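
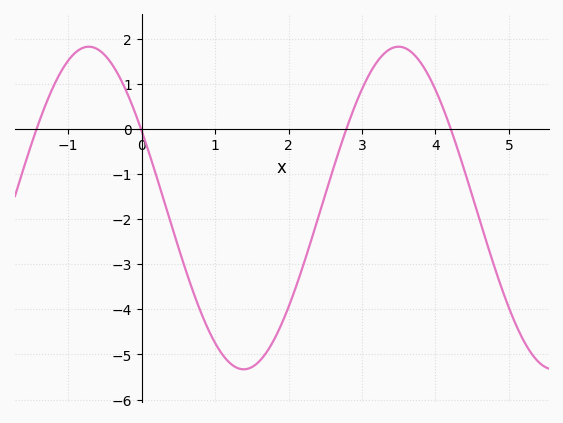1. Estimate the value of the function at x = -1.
1.5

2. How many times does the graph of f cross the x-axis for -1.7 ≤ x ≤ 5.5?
4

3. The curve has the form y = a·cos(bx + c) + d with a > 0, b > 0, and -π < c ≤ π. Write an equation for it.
y = 3.58cos(1.5x + 1.1) - 1.75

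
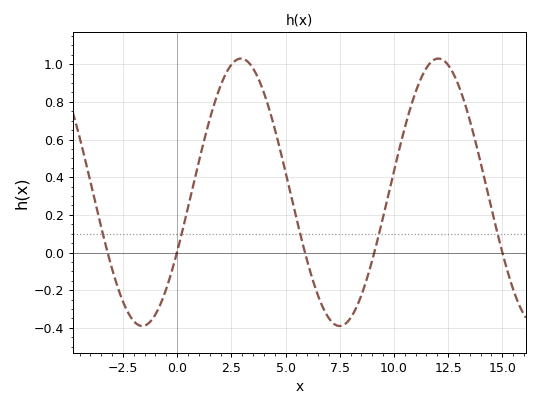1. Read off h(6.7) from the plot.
-0.286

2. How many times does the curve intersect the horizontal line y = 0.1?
5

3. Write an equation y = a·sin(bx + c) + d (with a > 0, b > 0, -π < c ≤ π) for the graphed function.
y = 0.71sin(0.69x - 0.46) + 0.32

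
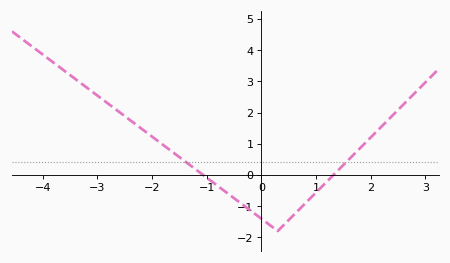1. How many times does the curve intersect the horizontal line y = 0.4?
2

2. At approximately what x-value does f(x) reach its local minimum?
0.299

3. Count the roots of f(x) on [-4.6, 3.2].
2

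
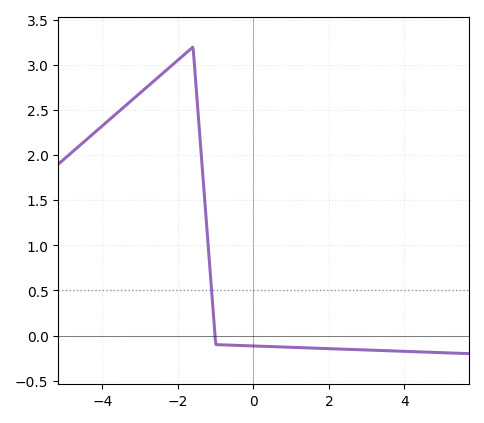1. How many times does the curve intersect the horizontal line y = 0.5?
1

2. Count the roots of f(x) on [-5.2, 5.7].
1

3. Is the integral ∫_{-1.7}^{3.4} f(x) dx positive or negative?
positive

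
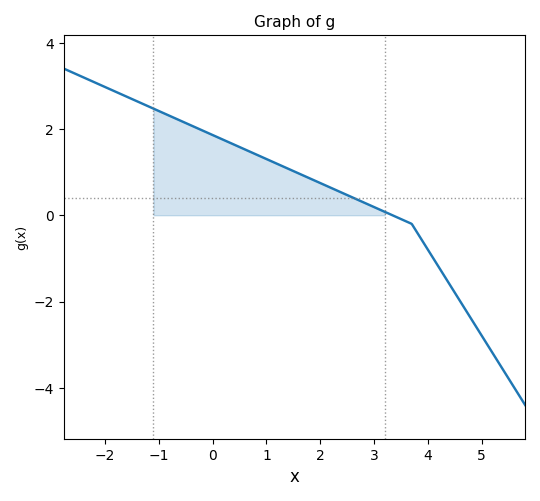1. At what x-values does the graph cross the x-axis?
3.4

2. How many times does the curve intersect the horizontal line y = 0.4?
1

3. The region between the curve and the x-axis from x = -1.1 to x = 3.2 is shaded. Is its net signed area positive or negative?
positive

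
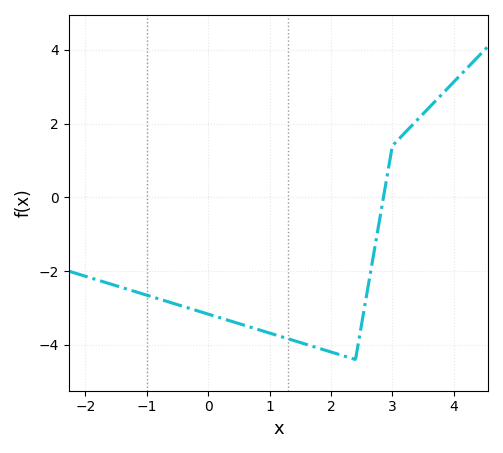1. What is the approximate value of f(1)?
-3.6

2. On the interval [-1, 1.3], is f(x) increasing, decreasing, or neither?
decreasing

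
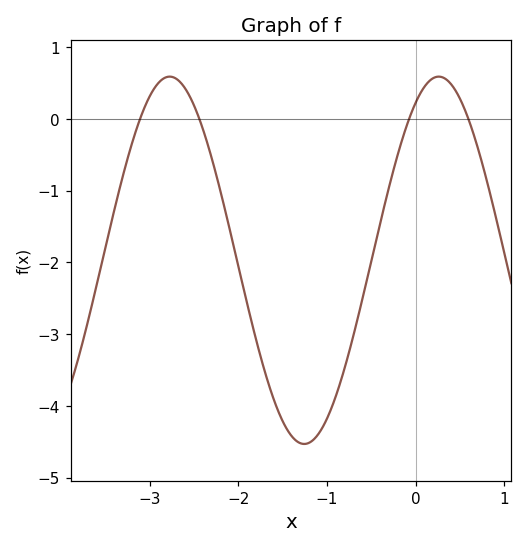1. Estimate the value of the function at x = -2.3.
-0.545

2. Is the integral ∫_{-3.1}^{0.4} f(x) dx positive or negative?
negative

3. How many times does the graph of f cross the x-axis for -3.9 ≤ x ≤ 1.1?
4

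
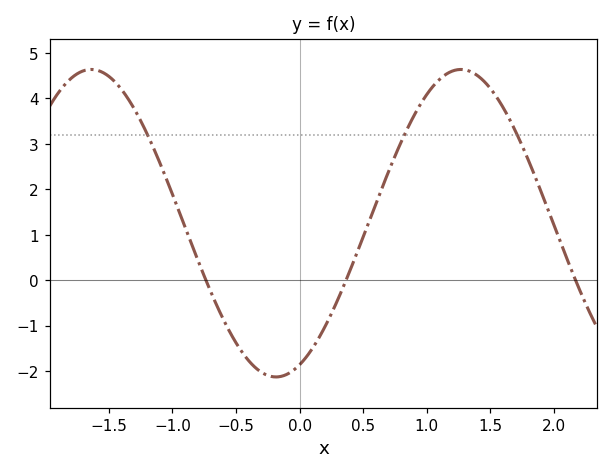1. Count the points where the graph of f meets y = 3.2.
3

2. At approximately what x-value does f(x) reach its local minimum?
-0.185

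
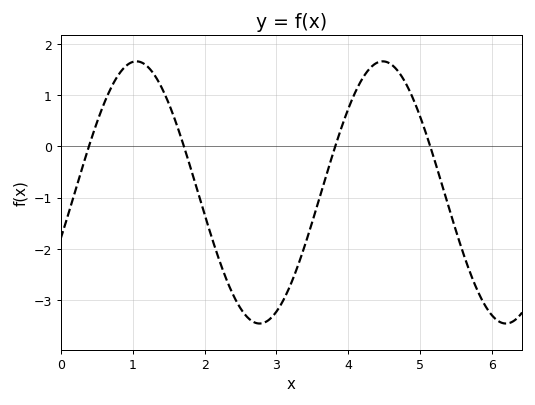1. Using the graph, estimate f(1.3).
1.4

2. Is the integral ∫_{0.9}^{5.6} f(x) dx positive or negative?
negative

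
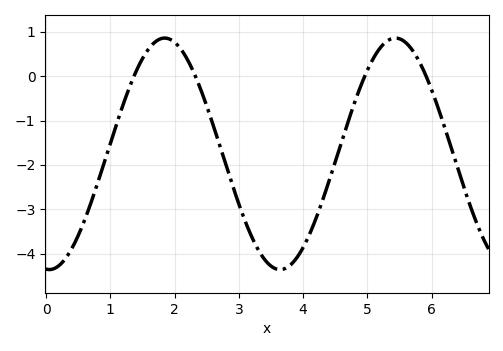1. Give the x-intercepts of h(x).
1.4, 2.3, 5, 5.9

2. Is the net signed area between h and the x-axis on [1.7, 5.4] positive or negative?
negative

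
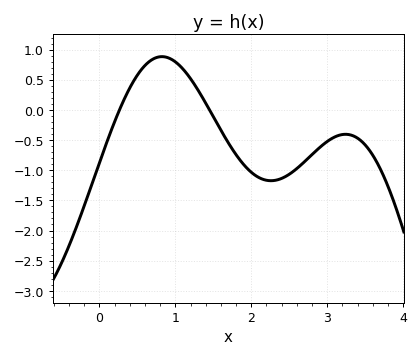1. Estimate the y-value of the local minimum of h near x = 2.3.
-1.17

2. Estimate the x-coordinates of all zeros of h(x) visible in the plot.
0.265, 1.45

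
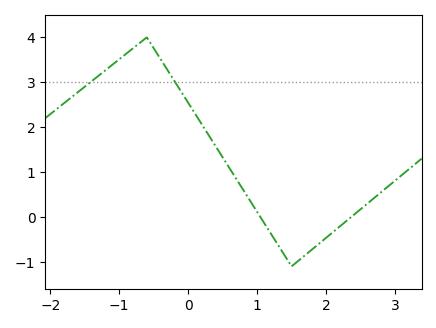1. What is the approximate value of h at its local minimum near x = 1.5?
-1.1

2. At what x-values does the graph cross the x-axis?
1.05, 2.37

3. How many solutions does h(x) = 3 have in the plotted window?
2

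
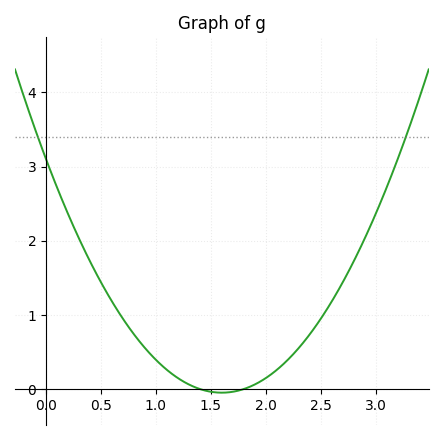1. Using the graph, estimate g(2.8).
1.72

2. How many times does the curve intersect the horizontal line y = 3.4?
2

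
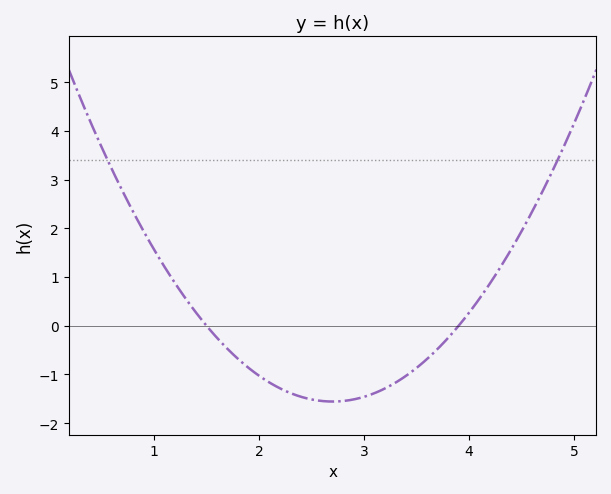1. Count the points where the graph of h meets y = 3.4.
2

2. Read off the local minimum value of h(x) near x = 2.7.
-1.6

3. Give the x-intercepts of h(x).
1.5, 3.9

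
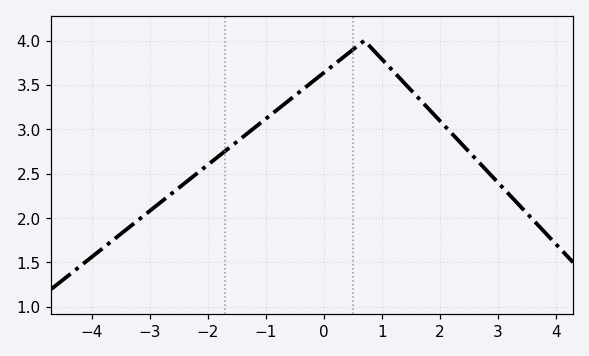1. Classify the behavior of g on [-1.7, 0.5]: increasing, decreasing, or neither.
increasing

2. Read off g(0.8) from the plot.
3.95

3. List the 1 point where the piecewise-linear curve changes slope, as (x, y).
(0.7, 4)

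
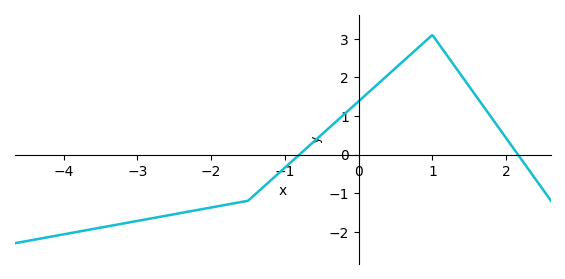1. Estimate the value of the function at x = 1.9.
0.7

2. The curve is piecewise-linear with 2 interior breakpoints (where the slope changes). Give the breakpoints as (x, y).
(-1.5, -1.2); (1, 3.1)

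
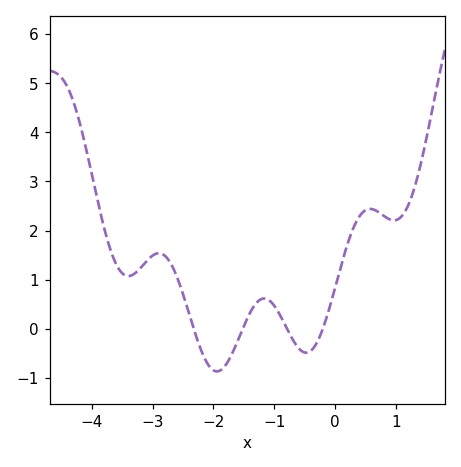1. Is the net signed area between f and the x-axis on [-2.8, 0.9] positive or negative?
positive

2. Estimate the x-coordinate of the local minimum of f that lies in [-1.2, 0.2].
-0.477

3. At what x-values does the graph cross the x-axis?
-2.32, -1.52, -0.792, -0.202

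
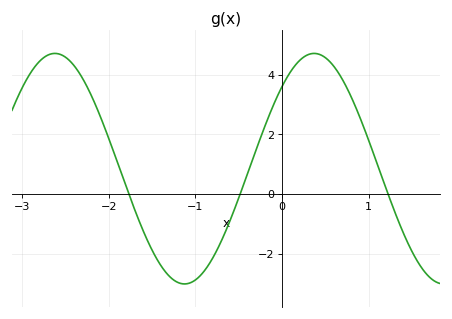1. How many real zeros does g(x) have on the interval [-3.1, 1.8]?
3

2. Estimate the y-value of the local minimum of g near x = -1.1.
-3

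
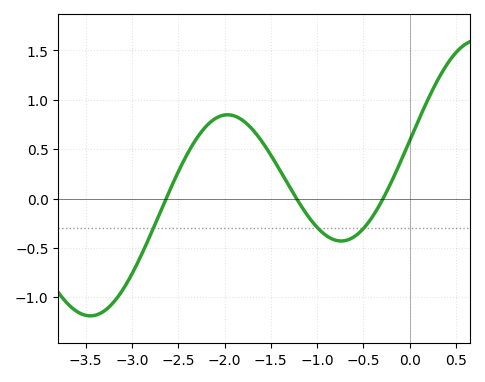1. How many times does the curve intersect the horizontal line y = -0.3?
3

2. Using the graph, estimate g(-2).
0.846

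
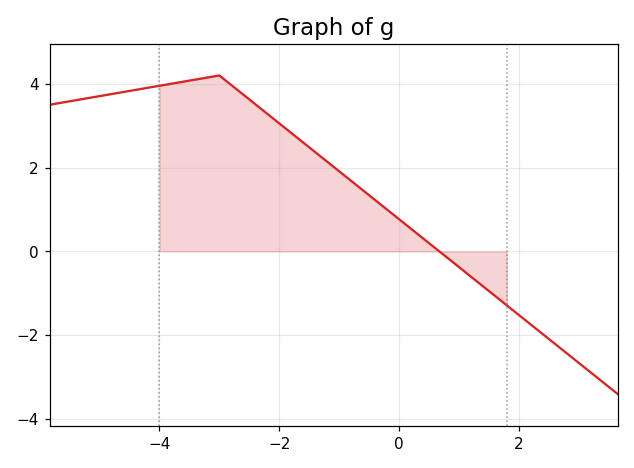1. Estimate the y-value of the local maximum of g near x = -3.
4.2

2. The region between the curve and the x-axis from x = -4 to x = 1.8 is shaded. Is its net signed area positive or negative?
positive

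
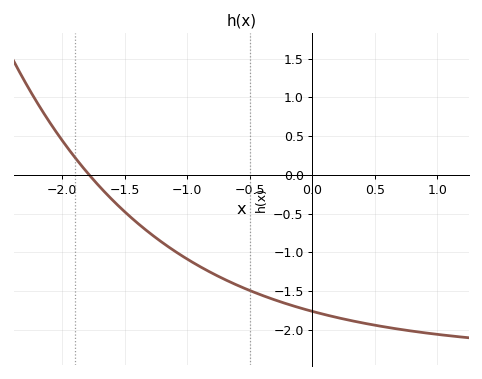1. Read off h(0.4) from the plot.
-1.9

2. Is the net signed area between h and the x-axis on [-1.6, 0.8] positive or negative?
negative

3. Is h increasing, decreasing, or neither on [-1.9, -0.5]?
decreasing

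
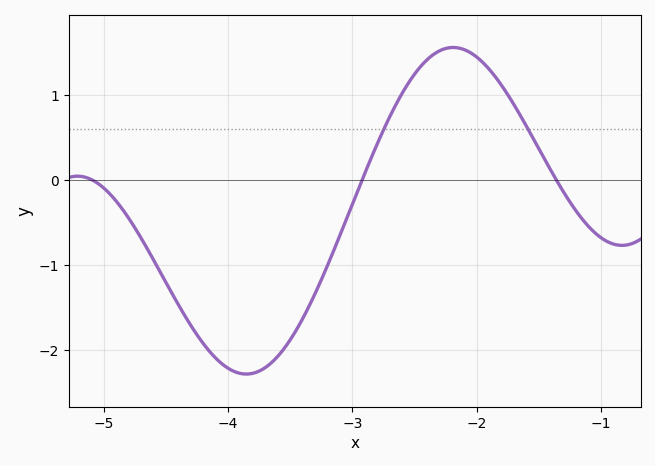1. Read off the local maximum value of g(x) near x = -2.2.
1.6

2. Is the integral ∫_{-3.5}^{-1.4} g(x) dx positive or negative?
positive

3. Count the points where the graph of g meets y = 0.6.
2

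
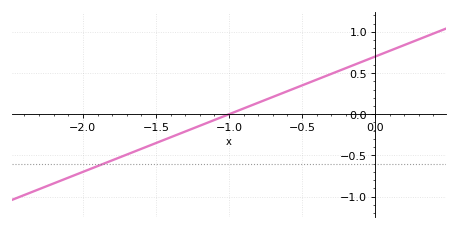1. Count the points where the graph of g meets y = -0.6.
1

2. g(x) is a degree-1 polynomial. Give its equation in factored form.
y = 0.7(x + 1)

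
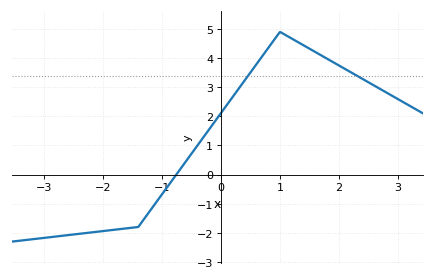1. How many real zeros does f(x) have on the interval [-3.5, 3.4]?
1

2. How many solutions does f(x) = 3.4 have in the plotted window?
2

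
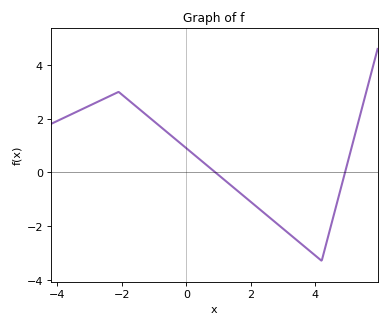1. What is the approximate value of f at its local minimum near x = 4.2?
-3.2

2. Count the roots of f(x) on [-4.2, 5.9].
2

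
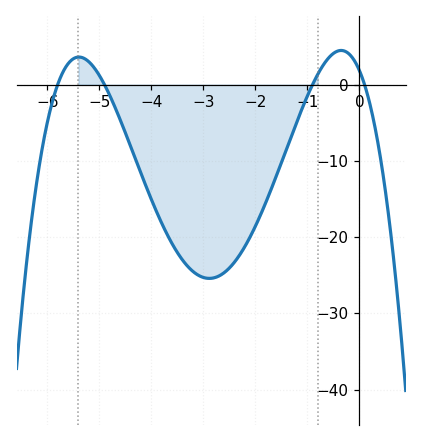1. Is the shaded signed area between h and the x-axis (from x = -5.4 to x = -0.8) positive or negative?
negative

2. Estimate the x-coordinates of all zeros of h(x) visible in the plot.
-5.8, -4.9, -0.9, 0.1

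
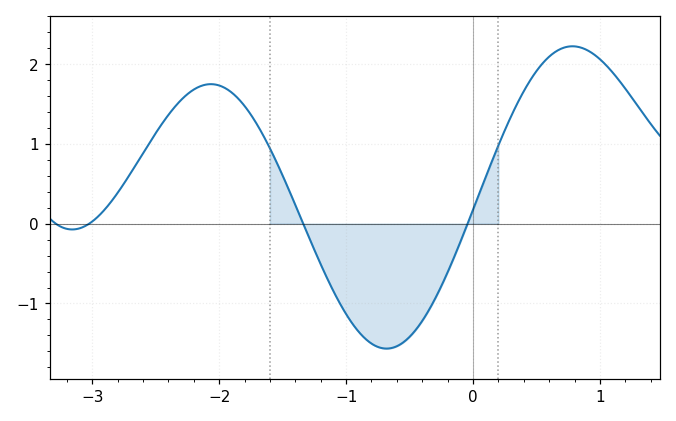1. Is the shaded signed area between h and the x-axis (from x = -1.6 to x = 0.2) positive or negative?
negative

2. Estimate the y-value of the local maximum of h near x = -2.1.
1.7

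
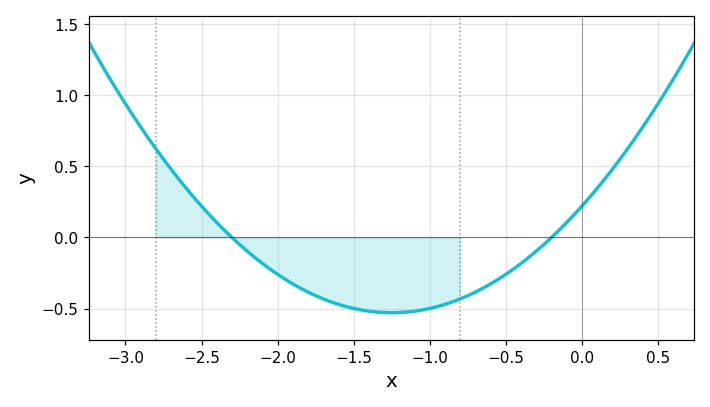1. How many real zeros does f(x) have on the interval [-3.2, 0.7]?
2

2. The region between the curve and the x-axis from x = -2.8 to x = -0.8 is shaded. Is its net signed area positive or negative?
negative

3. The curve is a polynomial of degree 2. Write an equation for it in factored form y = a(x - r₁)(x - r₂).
y = 0.48(x + 2.3)(x + 0.2)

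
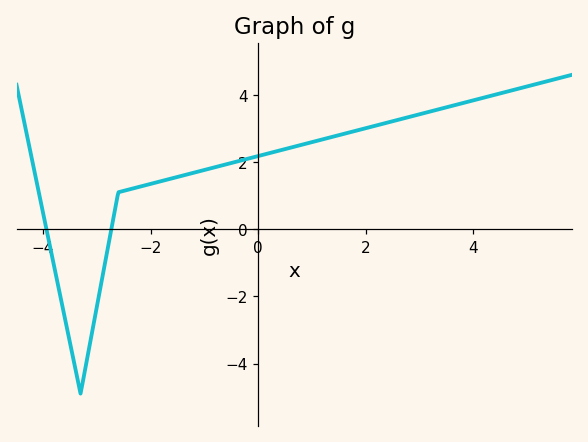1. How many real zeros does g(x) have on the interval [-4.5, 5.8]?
2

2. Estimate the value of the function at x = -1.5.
1.56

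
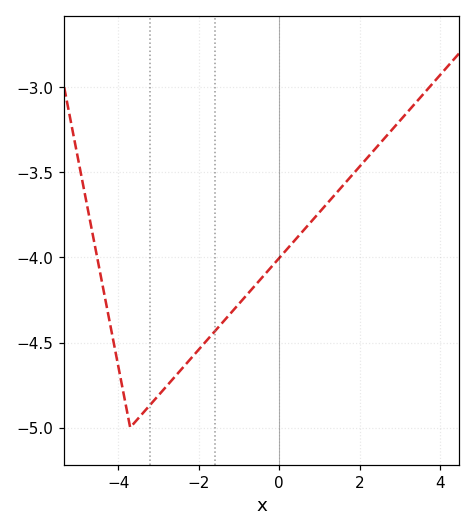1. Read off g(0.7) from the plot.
-3.8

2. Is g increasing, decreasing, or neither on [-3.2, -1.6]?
increasing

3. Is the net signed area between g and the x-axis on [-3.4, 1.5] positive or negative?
negative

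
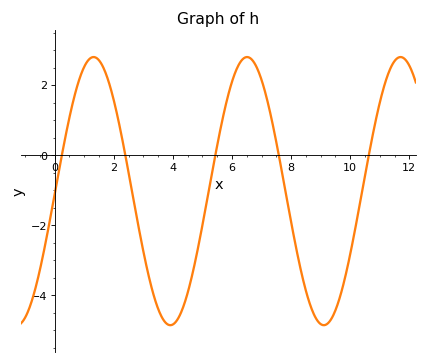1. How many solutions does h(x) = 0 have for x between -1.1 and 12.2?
5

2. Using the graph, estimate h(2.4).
-0.051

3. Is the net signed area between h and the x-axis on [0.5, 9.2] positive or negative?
negative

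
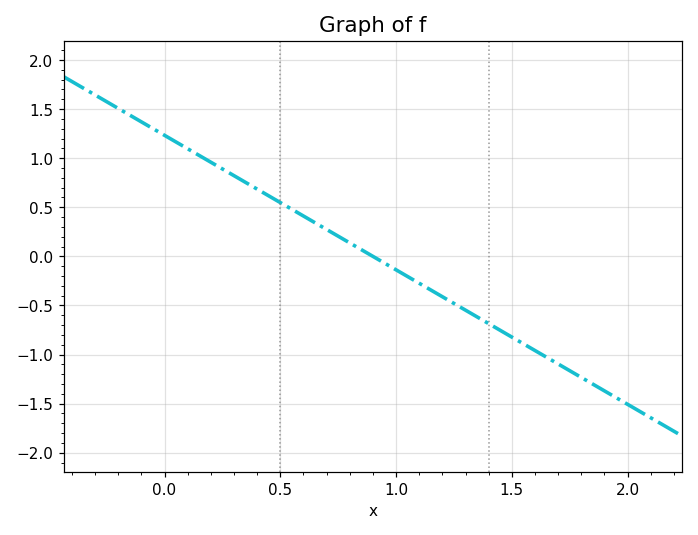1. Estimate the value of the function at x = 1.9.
-1.37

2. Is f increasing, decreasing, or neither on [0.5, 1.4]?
decreasing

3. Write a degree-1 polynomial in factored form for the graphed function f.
y = -1.37(x - 0.9)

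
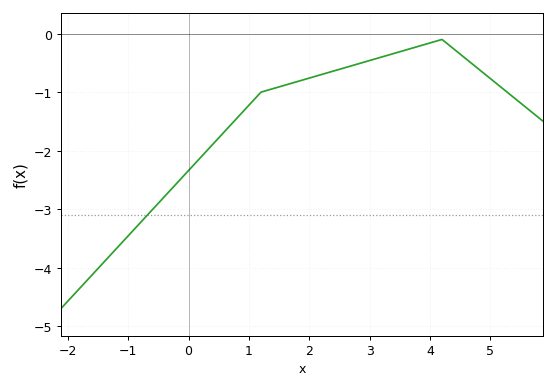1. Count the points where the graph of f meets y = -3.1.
1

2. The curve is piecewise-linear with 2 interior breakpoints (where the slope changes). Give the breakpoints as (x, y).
(1.2, -1); (4.2, -0.1)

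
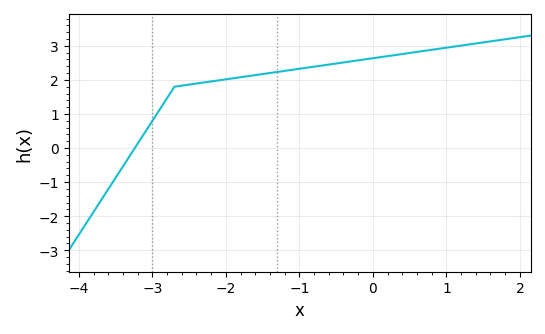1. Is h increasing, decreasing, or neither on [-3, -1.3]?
increasing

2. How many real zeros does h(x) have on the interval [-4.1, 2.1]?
1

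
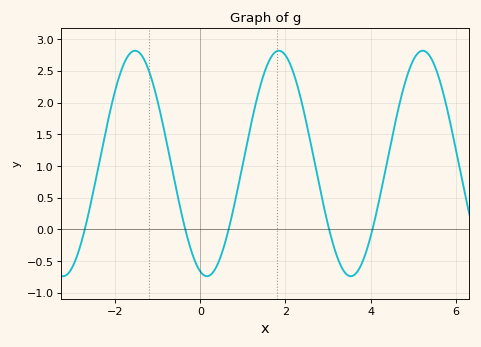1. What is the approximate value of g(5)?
2.65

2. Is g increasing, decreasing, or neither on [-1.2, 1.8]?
neither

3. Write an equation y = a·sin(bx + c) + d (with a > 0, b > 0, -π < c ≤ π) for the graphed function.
y = 1.78sin(1.9x - 1.9) + 1.04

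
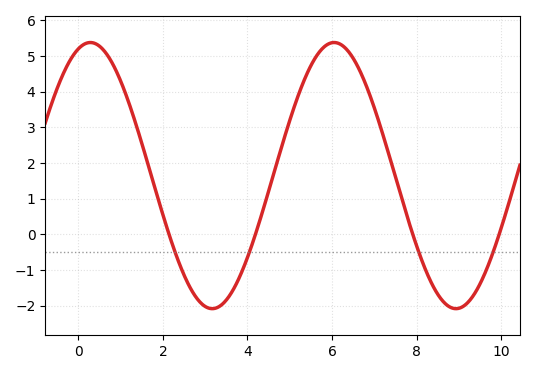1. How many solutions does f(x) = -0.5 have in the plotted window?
4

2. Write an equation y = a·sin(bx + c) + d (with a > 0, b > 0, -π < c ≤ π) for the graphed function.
y = 3.73sin(1.1x + 1.3) + 1.65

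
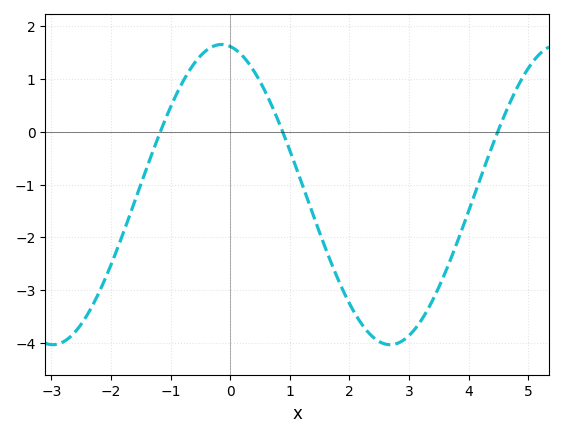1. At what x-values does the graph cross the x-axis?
-1.2, 0.8, 4.4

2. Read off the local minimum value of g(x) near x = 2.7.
-4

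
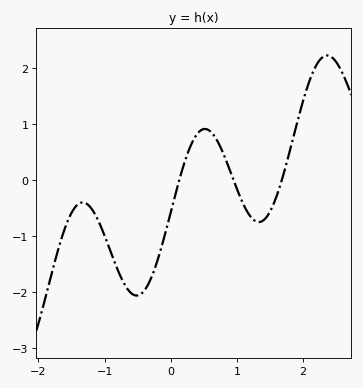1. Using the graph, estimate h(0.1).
-0.1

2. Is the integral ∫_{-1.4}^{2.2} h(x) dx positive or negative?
negative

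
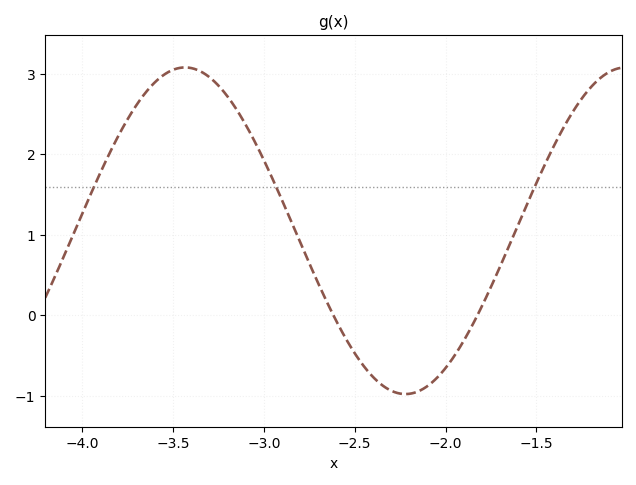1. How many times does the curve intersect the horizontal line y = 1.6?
3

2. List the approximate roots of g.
-2.62, -1.82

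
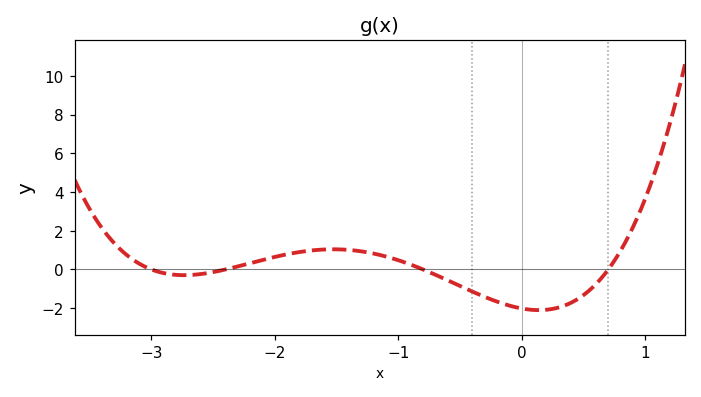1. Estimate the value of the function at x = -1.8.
0.8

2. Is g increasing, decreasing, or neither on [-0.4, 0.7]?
neither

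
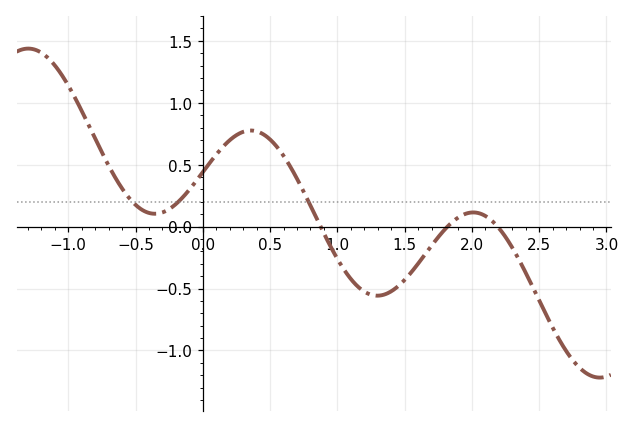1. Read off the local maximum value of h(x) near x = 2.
0.1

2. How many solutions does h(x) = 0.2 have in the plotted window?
3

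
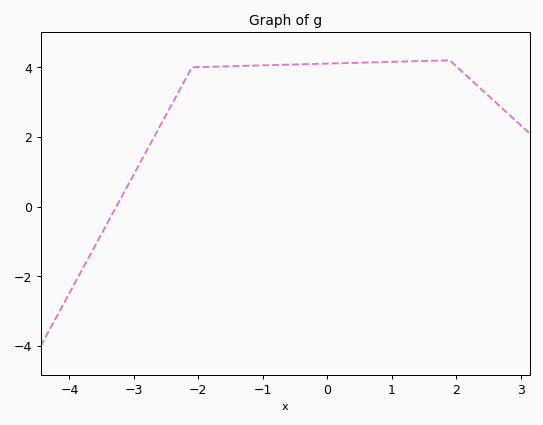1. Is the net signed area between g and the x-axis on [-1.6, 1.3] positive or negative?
positive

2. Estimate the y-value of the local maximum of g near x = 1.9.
4.2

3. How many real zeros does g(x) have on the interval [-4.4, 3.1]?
1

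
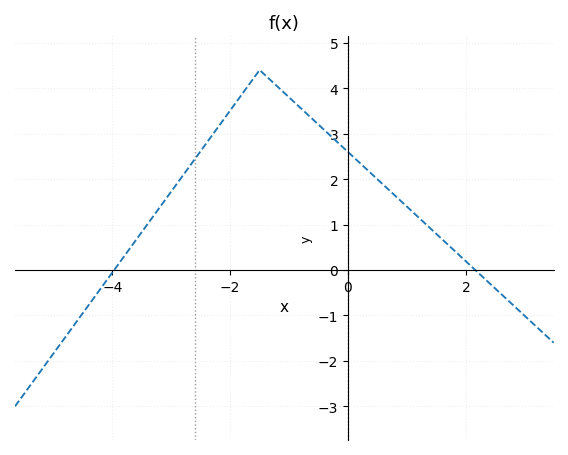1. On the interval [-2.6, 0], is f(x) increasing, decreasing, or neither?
neither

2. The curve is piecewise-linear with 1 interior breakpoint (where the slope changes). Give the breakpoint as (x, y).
(-1.5, 4.4)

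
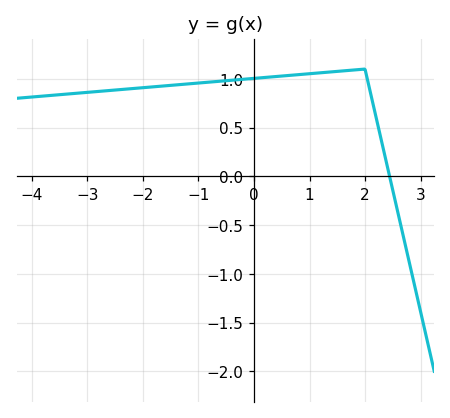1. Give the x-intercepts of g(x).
2.44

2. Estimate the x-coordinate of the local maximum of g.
2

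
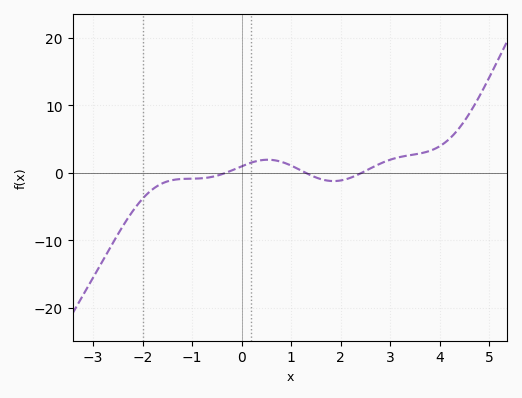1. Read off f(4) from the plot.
3.95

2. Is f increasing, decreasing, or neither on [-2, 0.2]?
increasing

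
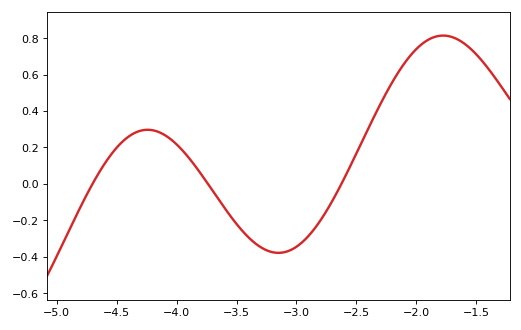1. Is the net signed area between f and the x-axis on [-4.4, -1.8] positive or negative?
positive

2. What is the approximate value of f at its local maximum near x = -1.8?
0.82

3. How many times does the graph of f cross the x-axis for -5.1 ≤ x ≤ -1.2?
3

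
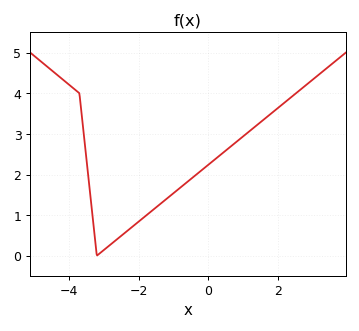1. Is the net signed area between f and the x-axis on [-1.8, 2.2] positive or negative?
positive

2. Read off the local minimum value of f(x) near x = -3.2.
0.001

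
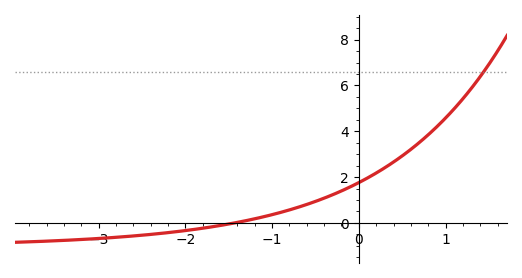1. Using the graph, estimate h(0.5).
3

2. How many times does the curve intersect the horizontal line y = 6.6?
1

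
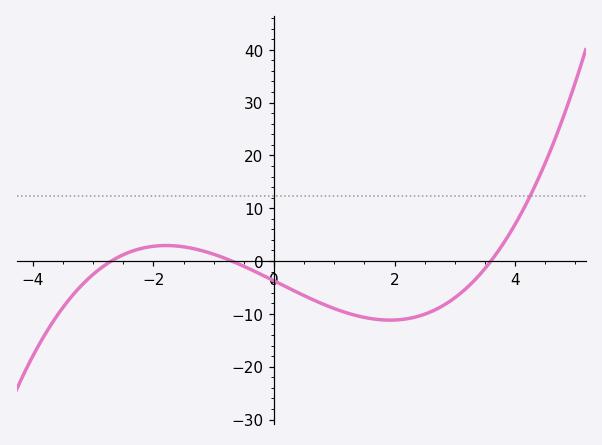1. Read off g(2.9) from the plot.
-8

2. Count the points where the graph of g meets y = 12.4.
1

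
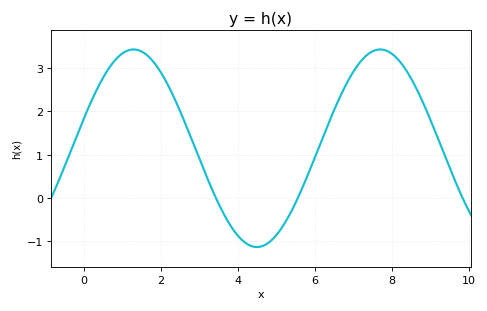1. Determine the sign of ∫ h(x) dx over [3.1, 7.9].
positive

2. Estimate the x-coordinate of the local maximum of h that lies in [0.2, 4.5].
1.2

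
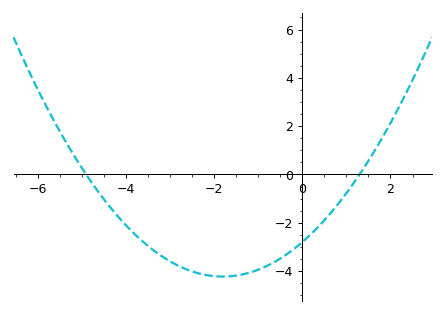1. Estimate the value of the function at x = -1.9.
-4.2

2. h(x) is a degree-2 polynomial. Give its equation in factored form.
y = 0.44(x + 4.9)(x - 1.3)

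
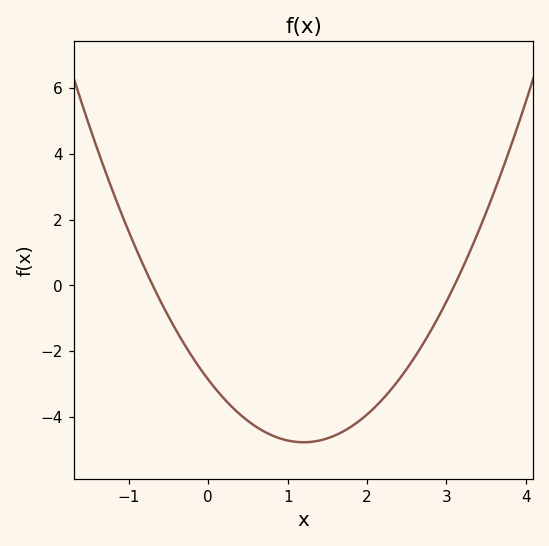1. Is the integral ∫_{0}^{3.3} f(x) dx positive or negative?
negative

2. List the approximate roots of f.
-0.7, 3.1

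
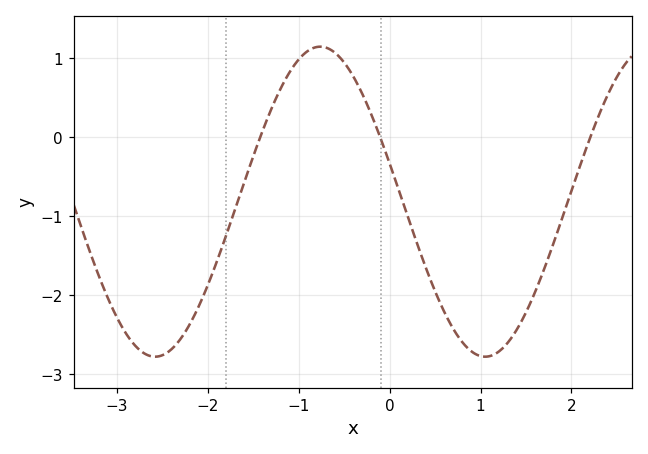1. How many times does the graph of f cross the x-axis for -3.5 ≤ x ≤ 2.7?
3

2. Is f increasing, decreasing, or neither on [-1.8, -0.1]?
neither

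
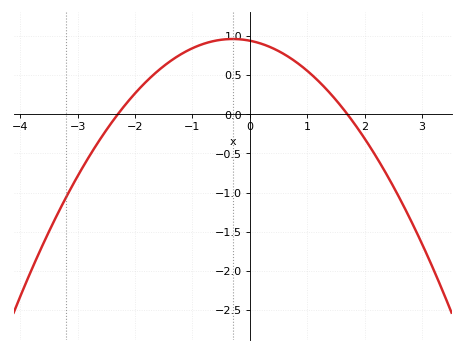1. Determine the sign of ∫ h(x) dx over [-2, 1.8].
positive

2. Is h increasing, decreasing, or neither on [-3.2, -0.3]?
increasing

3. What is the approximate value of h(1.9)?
-0.202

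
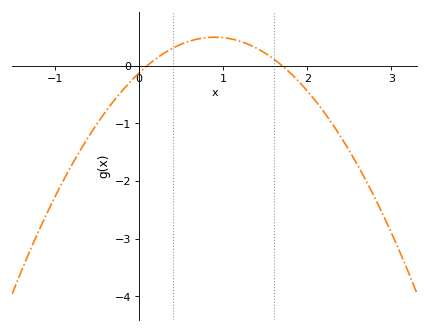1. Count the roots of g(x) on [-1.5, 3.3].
2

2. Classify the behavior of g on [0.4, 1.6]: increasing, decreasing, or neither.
neither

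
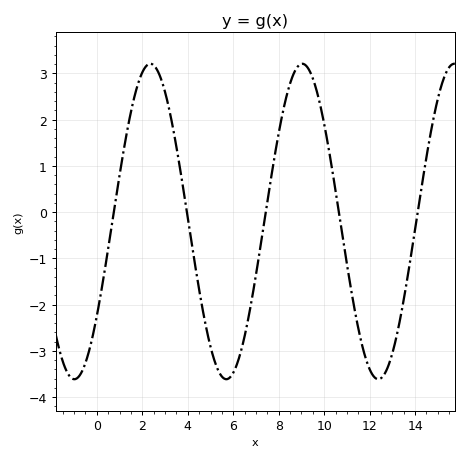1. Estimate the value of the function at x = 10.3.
1.08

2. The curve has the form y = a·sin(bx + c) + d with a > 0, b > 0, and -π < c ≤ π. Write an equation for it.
y = 3.41sin(0.94x - 0.642) - 0.2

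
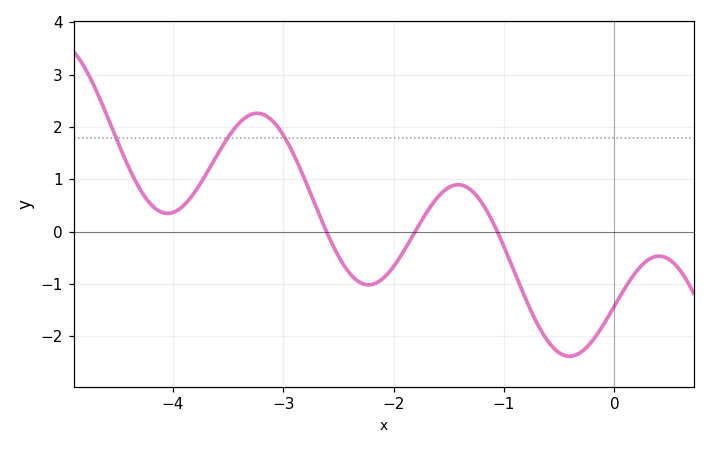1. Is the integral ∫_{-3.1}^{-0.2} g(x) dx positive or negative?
negative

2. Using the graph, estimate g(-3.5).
1.8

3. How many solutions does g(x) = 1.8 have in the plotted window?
3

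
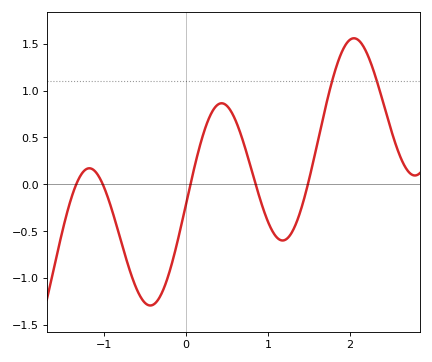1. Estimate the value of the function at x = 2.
1.54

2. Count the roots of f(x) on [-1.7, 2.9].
5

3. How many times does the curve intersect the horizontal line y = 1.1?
2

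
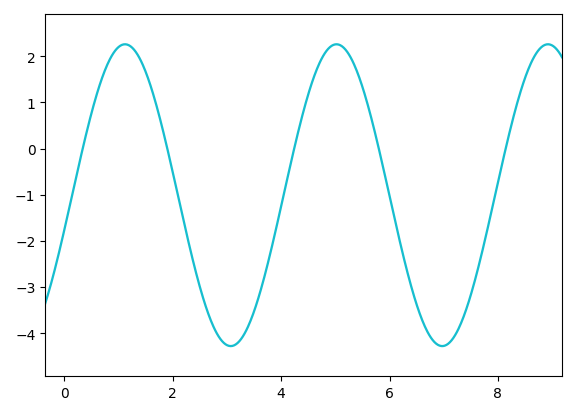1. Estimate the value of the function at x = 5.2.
2.13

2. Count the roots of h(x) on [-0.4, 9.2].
5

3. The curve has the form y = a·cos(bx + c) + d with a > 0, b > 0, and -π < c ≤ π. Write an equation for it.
y = 3.27cos(1.61x - 1.8) - 1.01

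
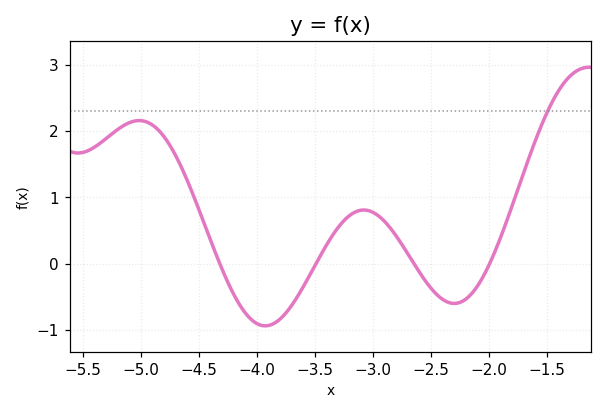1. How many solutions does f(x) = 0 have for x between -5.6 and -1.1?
4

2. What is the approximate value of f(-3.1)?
0.8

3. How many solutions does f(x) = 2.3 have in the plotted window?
1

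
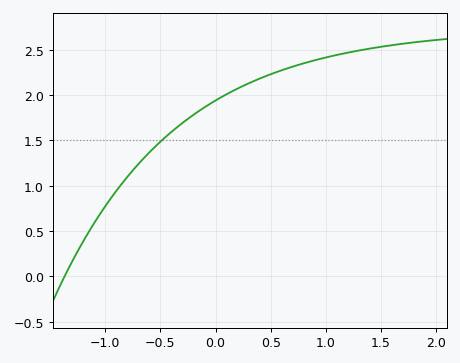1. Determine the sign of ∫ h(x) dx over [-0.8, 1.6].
positive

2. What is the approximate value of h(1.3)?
2.49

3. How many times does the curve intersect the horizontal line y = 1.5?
1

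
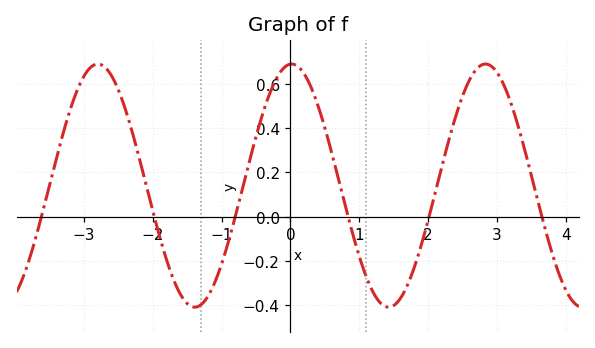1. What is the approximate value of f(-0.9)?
-0.12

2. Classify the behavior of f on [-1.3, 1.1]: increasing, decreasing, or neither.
neither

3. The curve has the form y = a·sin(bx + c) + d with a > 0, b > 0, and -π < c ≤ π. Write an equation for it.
y = 0.55sin(2.2x + 1.5) + 0.14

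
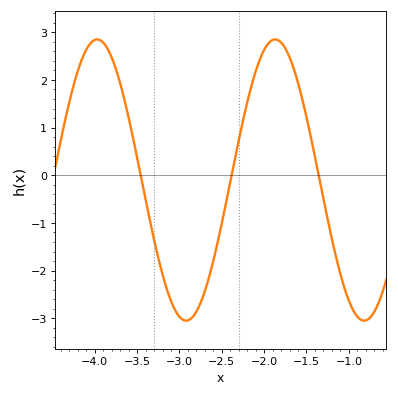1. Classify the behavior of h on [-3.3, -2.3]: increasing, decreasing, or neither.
neither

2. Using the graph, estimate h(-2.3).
0.7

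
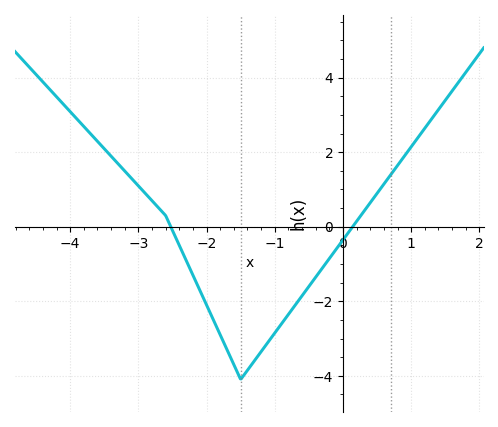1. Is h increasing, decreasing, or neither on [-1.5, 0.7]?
increasing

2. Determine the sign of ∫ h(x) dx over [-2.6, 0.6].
negative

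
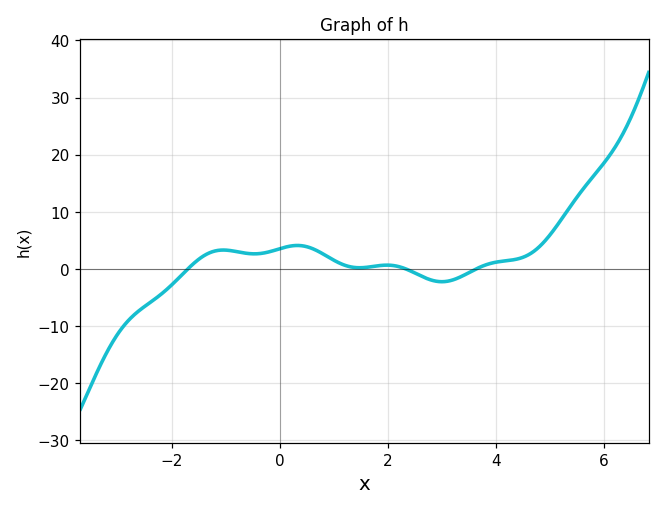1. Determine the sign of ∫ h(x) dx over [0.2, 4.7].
positive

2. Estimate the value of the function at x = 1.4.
0.211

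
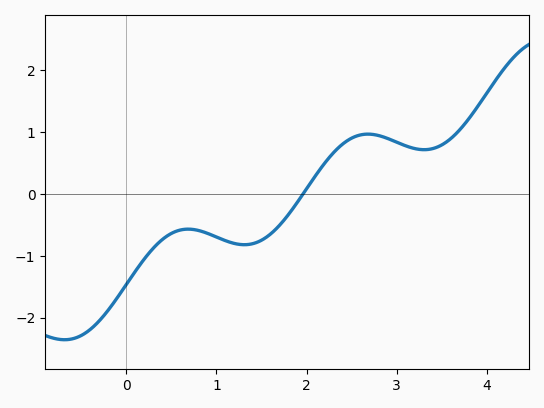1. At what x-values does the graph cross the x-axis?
2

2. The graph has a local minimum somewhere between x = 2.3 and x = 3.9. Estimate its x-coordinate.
3.3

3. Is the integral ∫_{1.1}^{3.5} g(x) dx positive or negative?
positive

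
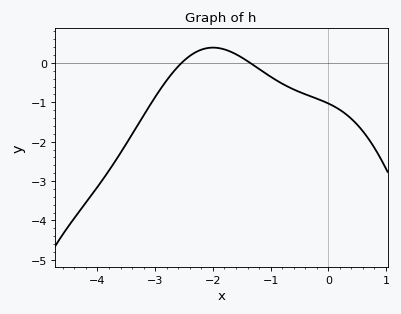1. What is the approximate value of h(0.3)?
-1.3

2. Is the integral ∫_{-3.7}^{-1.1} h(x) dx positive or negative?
negative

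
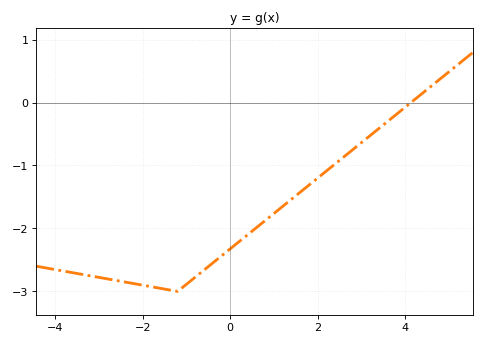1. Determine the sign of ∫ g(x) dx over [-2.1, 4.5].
negative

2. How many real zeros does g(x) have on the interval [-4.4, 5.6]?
1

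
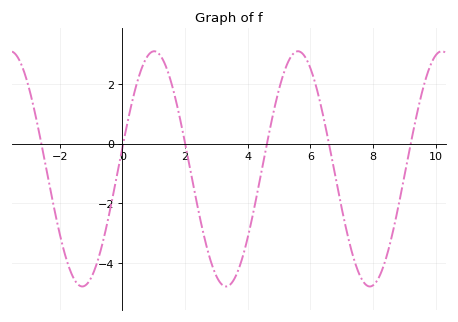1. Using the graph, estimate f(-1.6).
-4.42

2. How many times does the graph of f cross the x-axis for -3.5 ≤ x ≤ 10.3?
6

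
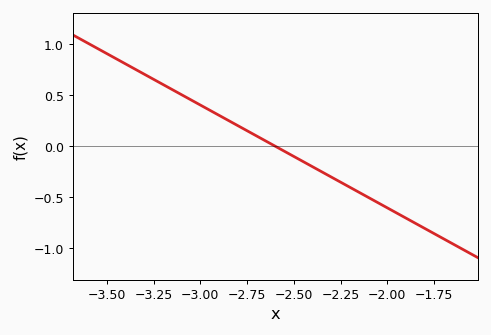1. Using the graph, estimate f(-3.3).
0.707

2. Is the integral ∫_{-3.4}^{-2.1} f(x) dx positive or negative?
positive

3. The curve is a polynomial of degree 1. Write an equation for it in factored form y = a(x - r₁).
y = -1.01(x + 2.6)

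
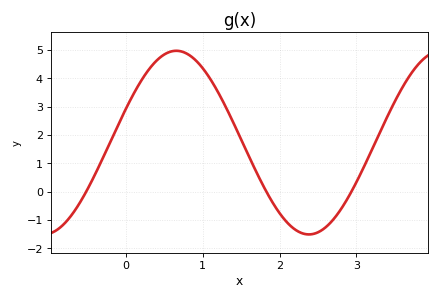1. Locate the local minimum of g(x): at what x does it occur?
2.38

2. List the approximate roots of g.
-0.518, 1.83, 2.93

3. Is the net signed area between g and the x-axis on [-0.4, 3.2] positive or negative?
positive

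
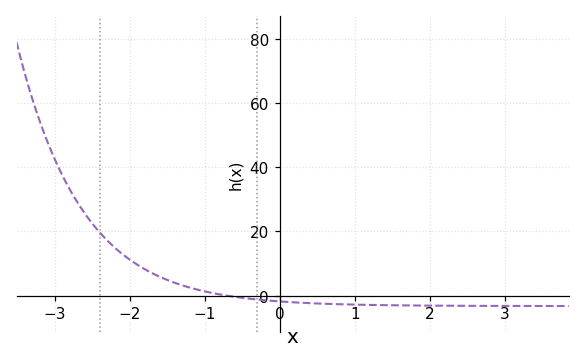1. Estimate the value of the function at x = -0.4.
0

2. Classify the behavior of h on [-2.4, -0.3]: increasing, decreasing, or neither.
decreasing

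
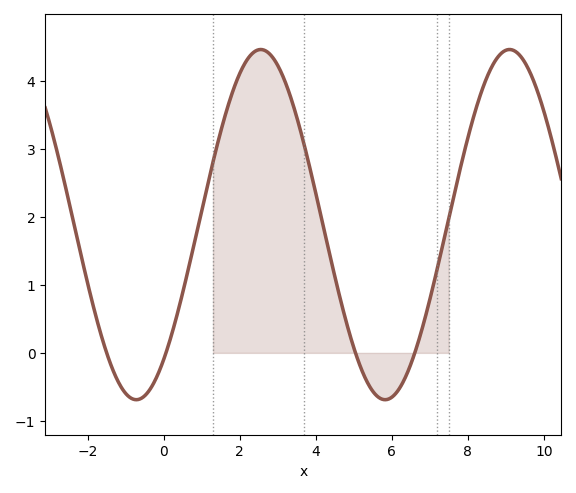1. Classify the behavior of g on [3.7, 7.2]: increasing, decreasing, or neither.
neither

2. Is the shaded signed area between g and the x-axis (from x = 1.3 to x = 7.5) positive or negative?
positive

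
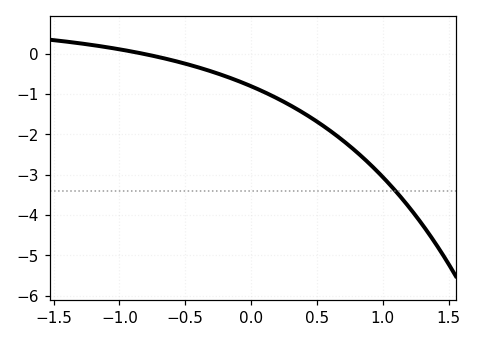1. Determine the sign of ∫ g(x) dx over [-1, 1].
negative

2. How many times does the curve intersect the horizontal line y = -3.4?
1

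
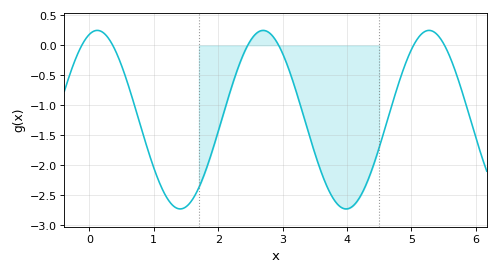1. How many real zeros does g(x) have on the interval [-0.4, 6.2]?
6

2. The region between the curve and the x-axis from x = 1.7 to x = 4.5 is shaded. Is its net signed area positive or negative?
negative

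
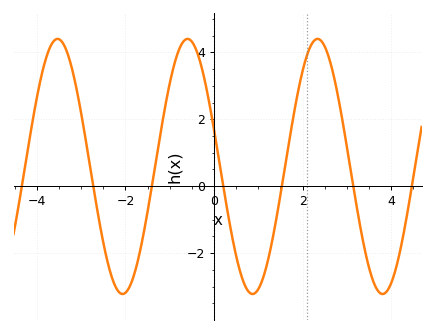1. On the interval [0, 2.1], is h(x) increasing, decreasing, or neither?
neither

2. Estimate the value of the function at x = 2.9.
2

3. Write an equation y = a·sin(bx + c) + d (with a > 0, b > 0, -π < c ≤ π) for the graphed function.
y = 3.81sin(2.1x + 2.8) + 0.59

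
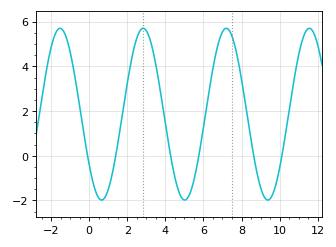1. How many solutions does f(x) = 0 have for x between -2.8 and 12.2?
6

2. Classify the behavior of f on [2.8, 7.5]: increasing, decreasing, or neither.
neither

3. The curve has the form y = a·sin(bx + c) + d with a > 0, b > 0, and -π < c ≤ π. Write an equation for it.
y = 3.84sin(1.4x - 2.5) + 1.86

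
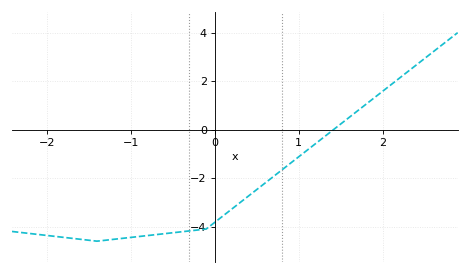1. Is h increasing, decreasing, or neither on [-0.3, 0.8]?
increasing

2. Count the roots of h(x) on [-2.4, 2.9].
1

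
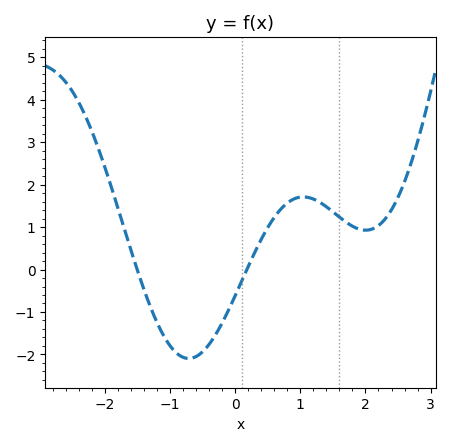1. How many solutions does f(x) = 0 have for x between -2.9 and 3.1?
2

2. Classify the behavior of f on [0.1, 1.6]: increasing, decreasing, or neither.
neither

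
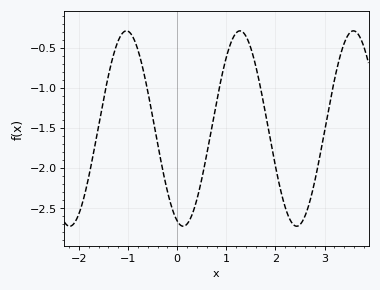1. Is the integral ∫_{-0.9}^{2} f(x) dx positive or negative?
negative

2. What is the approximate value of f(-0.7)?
-0.759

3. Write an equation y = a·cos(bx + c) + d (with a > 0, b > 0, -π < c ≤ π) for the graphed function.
y = 1.22cos(2.72x + 2.81) - 1.51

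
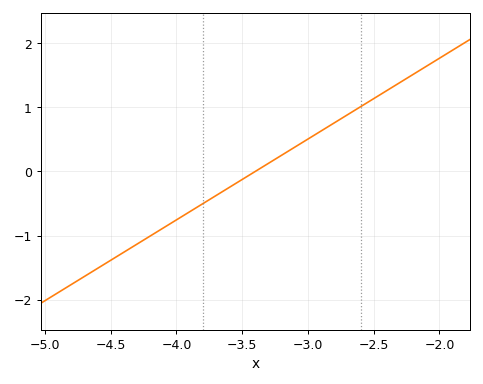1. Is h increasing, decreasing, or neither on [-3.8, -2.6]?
increasing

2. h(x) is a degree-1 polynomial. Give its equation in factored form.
y = 1.26(x + 3.4)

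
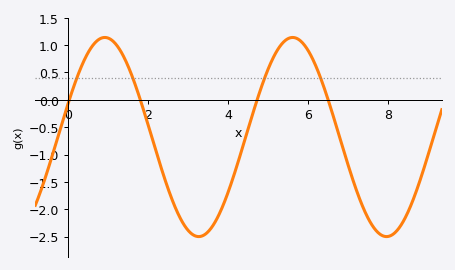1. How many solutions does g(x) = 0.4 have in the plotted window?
4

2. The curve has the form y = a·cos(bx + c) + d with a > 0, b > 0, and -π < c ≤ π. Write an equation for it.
y = 1.82cos(1.34x - 1.24) - 0.68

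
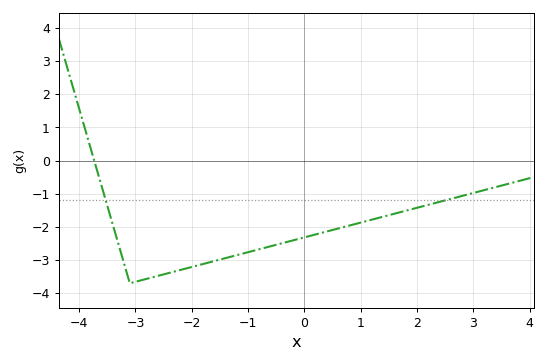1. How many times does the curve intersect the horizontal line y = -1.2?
2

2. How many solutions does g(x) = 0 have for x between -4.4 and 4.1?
1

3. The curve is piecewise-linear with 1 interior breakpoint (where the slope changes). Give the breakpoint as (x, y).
(-3.1, -3.7)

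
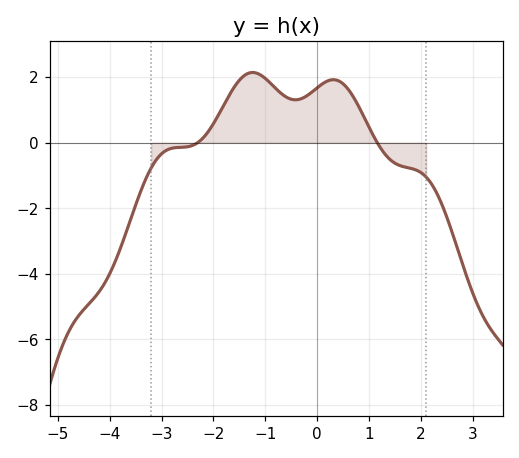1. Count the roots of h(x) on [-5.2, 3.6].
2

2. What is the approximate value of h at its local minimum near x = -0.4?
1.4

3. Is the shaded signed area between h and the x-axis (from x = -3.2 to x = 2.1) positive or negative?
positive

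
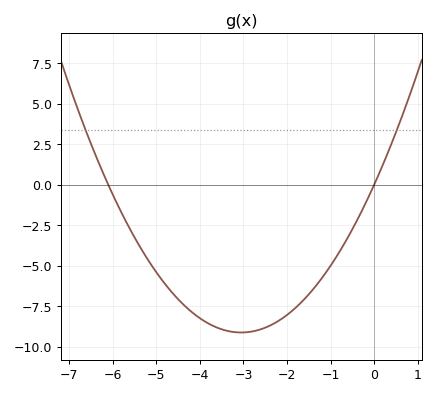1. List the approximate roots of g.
-6.2, 0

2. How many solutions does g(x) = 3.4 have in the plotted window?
2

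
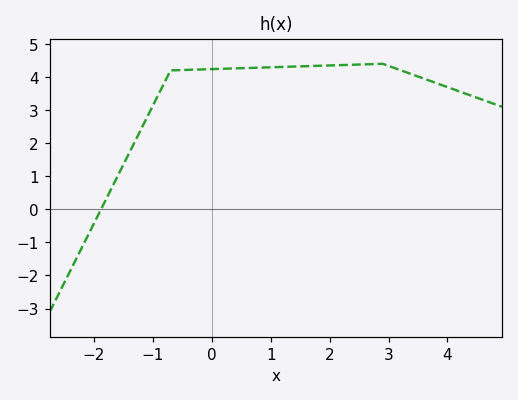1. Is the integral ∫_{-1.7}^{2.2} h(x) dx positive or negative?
positive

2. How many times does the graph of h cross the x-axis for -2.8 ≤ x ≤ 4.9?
1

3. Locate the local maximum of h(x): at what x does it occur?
2.9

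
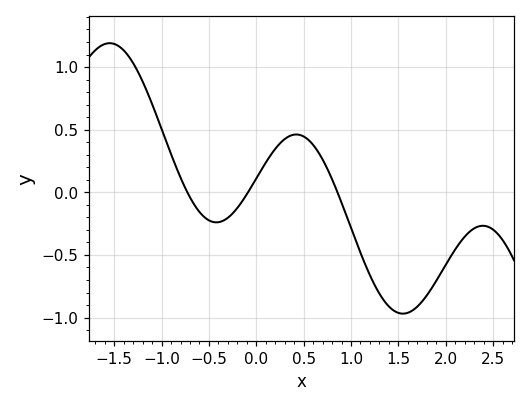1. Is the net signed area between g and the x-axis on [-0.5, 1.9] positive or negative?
negative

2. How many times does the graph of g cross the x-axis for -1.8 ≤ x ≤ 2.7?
3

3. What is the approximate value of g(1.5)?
-0.95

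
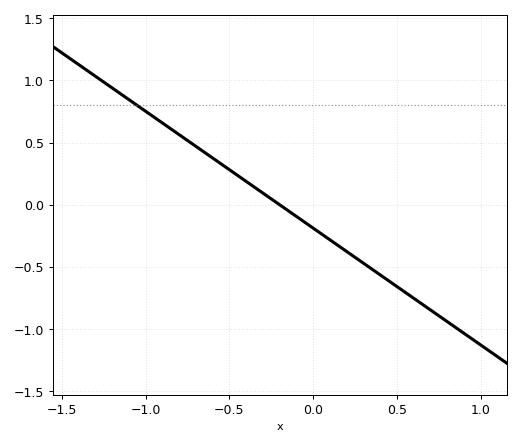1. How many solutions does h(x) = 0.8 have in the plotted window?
1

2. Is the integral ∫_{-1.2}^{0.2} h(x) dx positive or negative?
positive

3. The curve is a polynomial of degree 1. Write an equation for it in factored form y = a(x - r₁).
y = -0.94(x + 0.2)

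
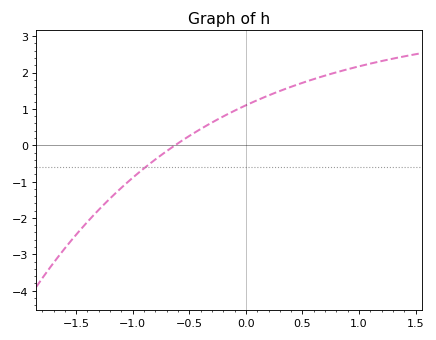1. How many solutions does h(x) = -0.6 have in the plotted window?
1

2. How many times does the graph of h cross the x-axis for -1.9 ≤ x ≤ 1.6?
1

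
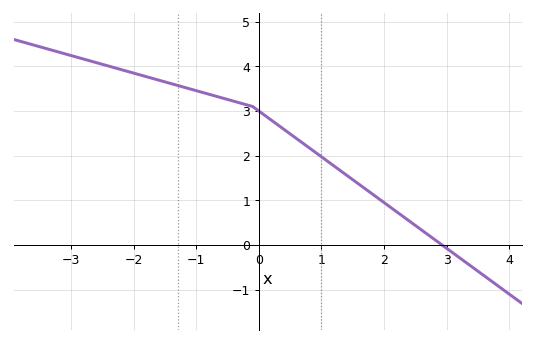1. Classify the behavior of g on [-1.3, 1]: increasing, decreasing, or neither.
decreasing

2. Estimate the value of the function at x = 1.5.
1.5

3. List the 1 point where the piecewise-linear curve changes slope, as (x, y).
(-0.1, 3.1)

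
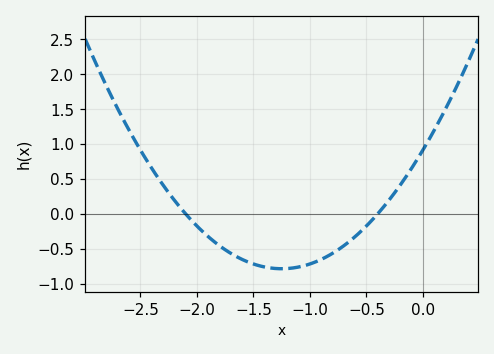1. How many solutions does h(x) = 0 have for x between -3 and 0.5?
2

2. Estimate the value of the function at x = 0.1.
1.2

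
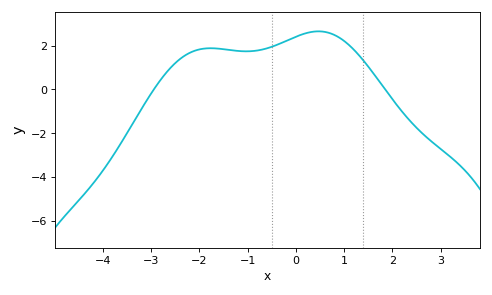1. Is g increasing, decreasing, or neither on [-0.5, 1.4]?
neither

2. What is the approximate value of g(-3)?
-0.2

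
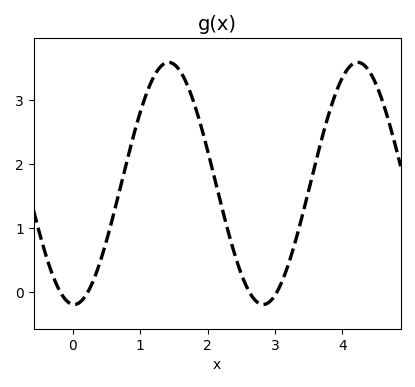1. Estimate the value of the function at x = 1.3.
3.5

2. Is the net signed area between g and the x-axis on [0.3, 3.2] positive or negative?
positive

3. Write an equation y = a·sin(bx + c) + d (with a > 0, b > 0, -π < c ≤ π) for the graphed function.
y = 1.89sin(2.2x - 1.6) + 1.7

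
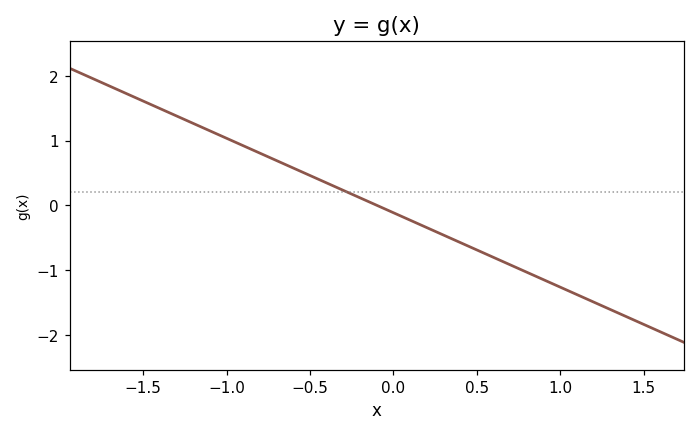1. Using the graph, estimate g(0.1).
-0.23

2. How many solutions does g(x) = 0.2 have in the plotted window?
1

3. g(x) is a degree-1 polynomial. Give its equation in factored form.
y = -1.15(x + 0.1)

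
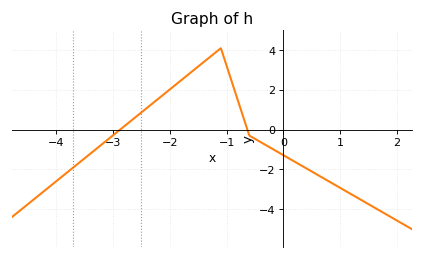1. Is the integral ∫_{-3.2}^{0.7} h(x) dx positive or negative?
positive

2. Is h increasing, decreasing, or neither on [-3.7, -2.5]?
increasing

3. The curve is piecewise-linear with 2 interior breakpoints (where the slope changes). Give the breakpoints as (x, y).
(-1.1, 4.1); (-0.6, -0.3)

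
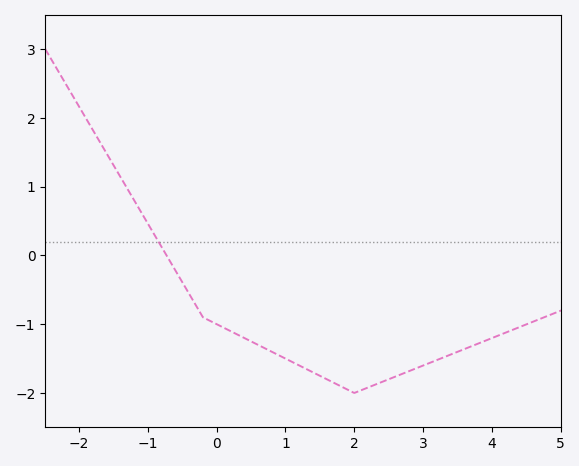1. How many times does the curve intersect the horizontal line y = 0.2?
1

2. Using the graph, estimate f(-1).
0.5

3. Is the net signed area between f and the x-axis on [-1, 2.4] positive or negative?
negative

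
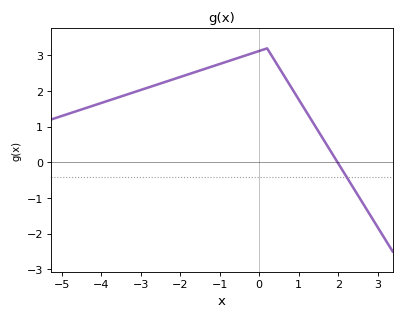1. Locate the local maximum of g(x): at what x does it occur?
0.201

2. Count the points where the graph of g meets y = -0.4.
1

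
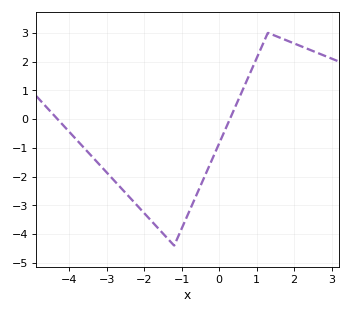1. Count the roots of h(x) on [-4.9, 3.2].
2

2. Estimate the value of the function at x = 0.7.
1.22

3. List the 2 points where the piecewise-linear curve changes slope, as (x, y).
(-1.2, -4.4); (1.3, 3)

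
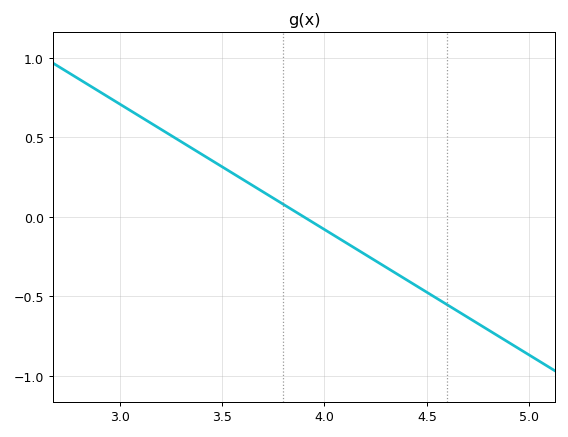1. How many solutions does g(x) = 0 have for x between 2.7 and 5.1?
1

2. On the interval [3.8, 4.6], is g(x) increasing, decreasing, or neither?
decreasing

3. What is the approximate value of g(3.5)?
0.3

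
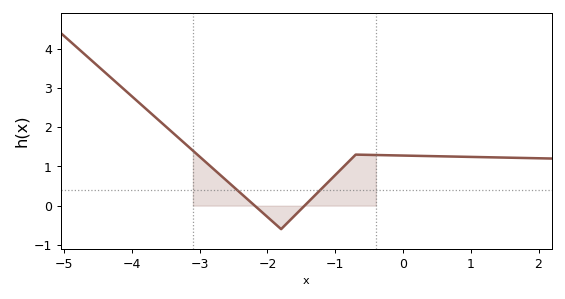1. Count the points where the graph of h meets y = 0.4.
2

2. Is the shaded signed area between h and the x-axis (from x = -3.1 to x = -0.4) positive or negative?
positive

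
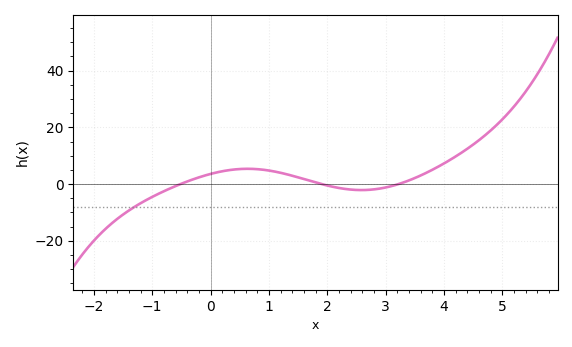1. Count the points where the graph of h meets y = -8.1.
1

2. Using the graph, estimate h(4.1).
8.46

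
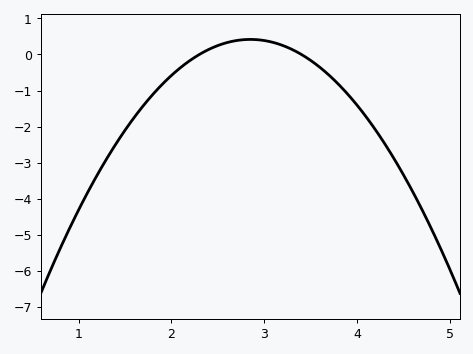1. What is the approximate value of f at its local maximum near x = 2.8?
0.4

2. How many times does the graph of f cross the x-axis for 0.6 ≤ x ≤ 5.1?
2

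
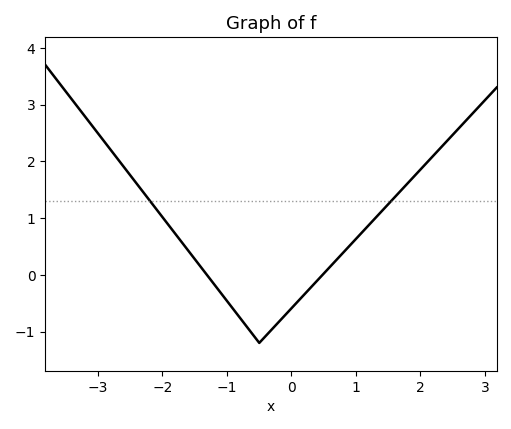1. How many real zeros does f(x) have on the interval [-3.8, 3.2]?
2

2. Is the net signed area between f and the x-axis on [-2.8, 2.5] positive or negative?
positive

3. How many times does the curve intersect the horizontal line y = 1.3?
2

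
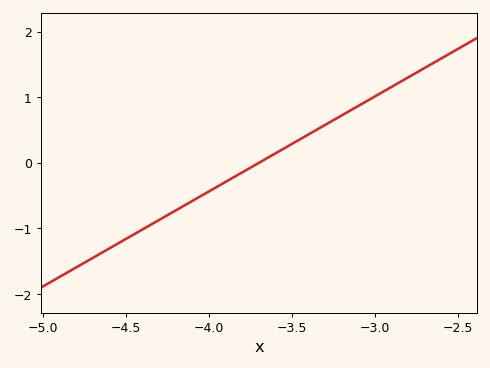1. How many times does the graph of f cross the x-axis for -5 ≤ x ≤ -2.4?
1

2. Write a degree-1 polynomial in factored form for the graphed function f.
y = 1.45(x + 3.7)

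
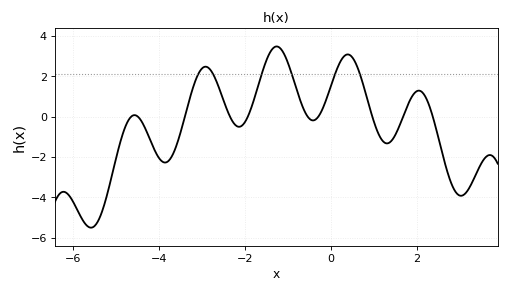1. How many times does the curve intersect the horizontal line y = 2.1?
6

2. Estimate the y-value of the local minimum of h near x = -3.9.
-2.2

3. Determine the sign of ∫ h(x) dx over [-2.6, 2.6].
positive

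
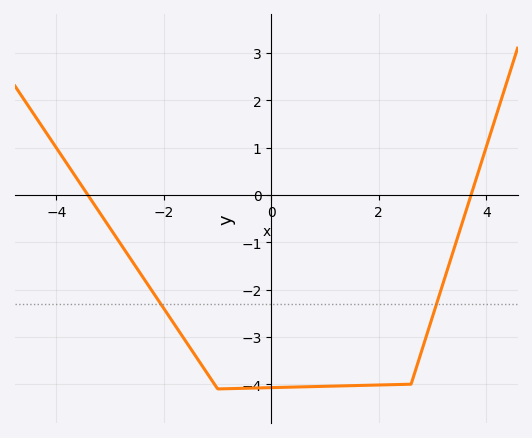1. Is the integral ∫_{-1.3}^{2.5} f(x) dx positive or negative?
negative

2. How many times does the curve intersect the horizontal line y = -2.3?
2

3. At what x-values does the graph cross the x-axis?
-3.42, 3.72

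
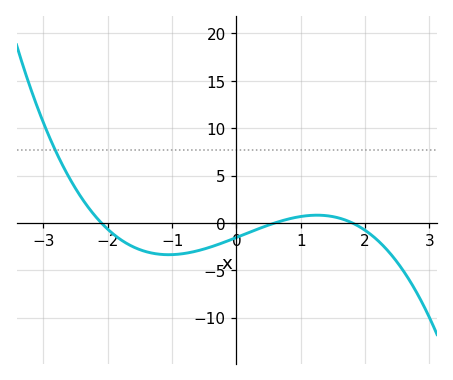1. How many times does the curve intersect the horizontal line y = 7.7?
1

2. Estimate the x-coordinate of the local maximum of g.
1.25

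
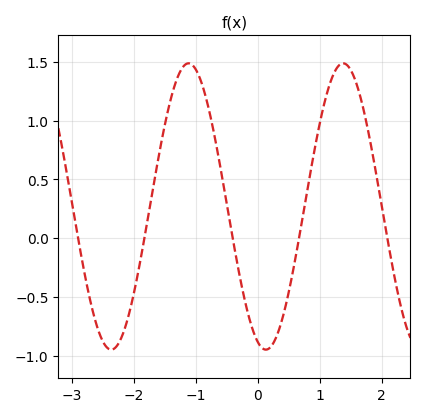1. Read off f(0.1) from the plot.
-0.95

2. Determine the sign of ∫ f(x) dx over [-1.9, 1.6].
positive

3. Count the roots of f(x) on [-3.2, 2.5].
5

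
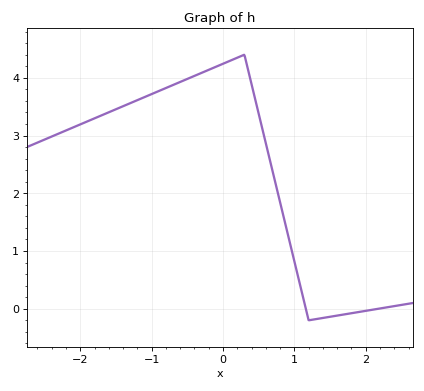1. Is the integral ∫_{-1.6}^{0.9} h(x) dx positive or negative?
positive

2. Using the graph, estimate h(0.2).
4.35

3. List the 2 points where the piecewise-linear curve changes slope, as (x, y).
(0.3, 4.4); (1.2, -0.2)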